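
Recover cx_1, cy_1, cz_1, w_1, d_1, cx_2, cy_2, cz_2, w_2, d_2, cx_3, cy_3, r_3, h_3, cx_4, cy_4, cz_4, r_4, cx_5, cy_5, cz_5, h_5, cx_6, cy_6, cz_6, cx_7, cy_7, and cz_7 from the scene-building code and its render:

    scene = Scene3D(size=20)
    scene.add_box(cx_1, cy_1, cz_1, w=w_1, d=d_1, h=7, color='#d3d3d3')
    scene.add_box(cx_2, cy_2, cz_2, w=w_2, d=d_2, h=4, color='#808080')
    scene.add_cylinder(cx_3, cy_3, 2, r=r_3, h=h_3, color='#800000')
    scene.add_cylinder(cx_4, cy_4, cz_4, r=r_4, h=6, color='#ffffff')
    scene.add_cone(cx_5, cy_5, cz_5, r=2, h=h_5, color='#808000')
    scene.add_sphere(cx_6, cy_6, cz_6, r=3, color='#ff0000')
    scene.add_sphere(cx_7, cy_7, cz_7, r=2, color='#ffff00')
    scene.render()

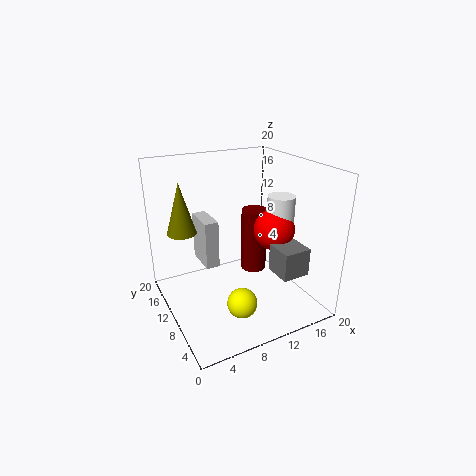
cx_1 = 6; cy_1 = 12; cz_1 = 5; w_1 = 2; d_1 = 5; cx_2 = 14; cy_2 = 4; cz_2 = 5; w_2 = 4; d_2 = 4; cx_3 = 15; cy_3 = 14; r_3 = 2; h_3 = 10; cx_4 = 17; cy_4 = 10; cz_4 = 9; r_4 = 2; cx_5 = 3; cy_5 = 13; cz_5 = 11; h_5 = 7; cx_6 = 16; cy_6 = 10; cz_6 = 10; cx_7 = 8; cy_7 = 5; cz_7 = 3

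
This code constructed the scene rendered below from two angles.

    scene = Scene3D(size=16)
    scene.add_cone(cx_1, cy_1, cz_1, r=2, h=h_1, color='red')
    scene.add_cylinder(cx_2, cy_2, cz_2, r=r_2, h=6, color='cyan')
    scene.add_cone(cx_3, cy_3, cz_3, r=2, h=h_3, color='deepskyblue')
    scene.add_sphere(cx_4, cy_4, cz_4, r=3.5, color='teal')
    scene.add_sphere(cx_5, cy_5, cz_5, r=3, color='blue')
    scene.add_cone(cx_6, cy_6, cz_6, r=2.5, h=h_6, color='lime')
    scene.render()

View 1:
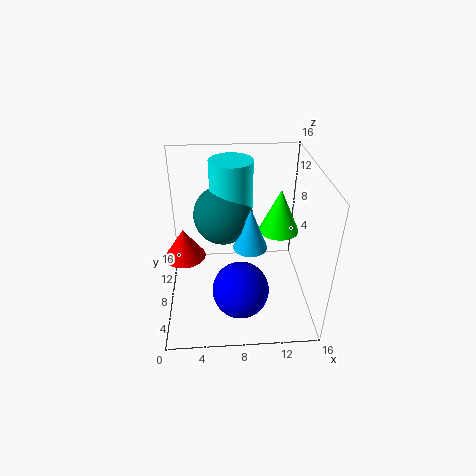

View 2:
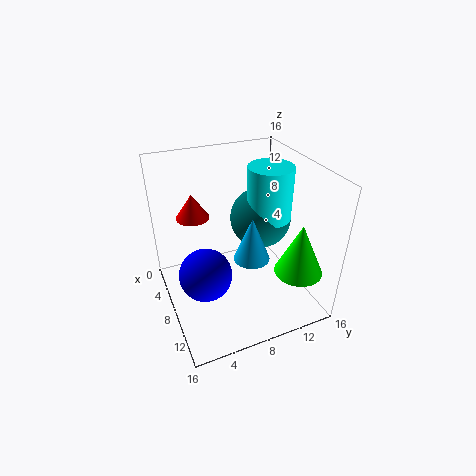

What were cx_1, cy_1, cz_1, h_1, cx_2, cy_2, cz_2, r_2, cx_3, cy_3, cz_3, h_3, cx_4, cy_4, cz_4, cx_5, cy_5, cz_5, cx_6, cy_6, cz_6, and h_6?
cx_1 = 2.5, cy_1 = 4.5, cz_1 = 8.5, h_1 = 3, cx_2 = 7.5, cy_2 = 12, cz_2 = 9.5, r_2 = 2.5, cx_3 = 9.5, cy_3 = 9, cz_3 = 6, h_3 = 5, cx_4 = 6.5, cy_4 = 11.5, cz_4 = 9, cx_5 = 8, cy_5 = 4, cz_5 = 4, cx_6 = 13.5, cy_6 = 12.5, cz_6 = 6, h_6 = 5.5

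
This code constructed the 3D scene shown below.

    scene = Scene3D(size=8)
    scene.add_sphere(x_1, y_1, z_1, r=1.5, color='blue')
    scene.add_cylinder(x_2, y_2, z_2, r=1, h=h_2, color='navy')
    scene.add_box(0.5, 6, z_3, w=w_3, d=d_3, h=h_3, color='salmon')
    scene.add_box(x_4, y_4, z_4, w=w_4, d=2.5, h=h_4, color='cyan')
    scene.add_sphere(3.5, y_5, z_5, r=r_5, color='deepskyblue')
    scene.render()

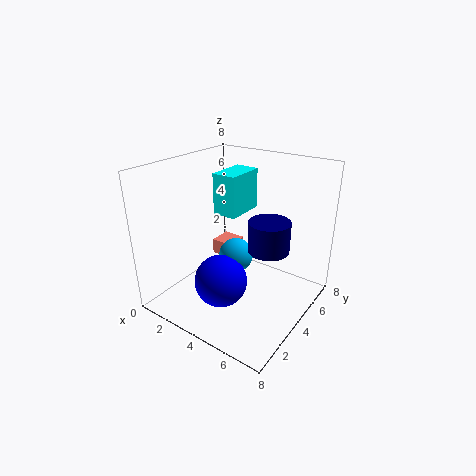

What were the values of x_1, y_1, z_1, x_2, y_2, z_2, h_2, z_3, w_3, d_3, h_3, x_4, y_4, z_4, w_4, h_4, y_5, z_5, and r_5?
x_1 = 3.5, y_1 = 3, z_1 = 1.5, x_2 = 6.5, y_2 = 3, z_2 = 4.5, h_2 = 1.5, z_3 = 1, w_3 = 1.5, d_3 = 1.5, h_3 = 1, x_4 = 1.5, y_4 = 5, z_4 = 4.5, w_4 = 1.5, h_4 = 2.5, y_5 = 4.5, z_5 = 2.5, r_5 = 1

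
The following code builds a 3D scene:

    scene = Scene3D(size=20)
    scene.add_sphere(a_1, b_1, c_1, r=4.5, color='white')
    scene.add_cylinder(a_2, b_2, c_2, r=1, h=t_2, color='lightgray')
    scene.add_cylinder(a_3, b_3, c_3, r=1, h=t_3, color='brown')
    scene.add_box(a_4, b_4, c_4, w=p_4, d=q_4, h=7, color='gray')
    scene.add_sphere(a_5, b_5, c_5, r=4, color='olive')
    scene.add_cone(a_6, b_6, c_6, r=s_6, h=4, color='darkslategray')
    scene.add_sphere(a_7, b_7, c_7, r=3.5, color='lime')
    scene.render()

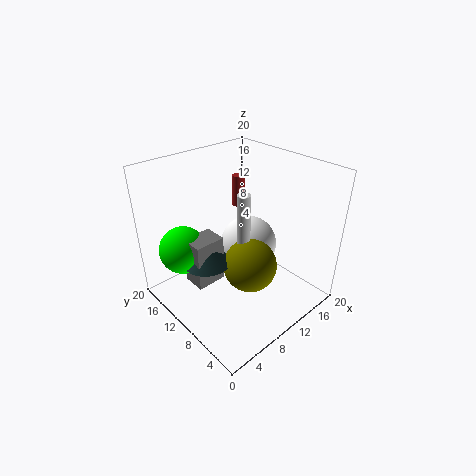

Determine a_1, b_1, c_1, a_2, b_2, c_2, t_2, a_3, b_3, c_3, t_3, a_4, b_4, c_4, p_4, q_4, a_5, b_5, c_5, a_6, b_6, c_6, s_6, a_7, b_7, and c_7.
a_1 = 15.5
b_1 = 13.5
c_1 = 5
a_2 = 12
b_2 = 11
c_2 = 6
t_2 = 9.5
a_3 = 16.5
b_3 = 17
c_3 = 10.5
t_3 = 5
a_4 = 4.5
b_4 = 12
c_4 = 2.5
p_4 = 4.5
q_4 = 3.5
a_5 = 12
b_5 = 9.5
c_5 = 4.5
a_6 = 7
b_6 = 13.5
c_6 = 5.5
s_6 = 3.5
a_7 = 5
b_7 = 16.5
c_7 = 7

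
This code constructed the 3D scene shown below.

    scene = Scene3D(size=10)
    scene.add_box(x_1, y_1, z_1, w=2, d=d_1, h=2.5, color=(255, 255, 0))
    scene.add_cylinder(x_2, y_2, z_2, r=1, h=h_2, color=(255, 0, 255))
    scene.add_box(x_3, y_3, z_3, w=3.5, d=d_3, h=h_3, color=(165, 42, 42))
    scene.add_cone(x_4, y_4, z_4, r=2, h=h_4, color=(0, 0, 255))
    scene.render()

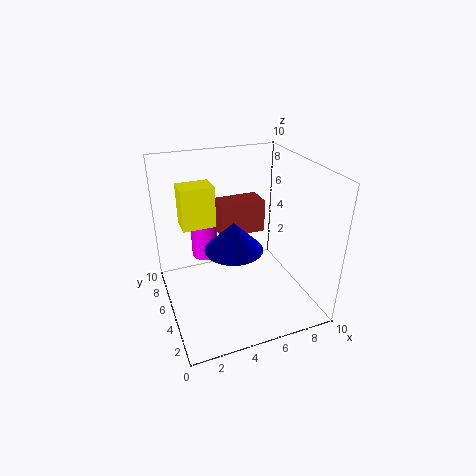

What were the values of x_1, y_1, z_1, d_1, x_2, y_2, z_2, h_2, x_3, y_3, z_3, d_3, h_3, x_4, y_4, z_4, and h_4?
x_1 = 1, y_1 = 3.5, z_1 = 7, d_1 = 1.5, x_2 = 3.5, y_2 = 8.5, z_2 = 2, h_2 = 3, x_3 = 4.5, y_3 = 7, z_3 = 4, d_3 = 2, h_3 = 2.5, x_4 = 4.5, y_4 = 4.5, z_4 = 4.5, h_4 = 2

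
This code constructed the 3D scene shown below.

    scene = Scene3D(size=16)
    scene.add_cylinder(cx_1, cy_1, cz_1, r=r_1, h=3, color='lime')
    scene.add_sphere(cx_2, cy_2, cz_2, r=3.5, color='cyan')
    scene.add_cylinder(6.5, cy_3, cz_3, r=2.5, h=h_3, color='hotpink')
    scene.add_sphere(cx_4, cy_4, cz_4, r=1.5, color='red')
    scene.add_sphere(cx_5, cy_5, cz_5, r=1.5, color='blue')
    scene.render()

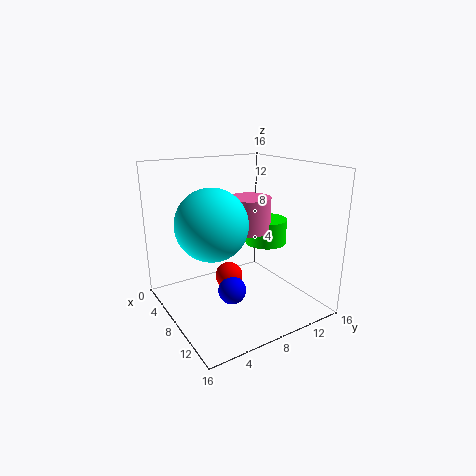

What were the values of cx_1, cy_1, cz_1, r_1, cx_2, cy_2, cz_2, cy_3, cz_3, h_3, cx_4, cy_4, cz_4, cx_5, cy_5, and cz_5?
cx_1 = 6.5
cy_1 = 13
cz_1 = 6
r_1 = 2.5
cx_2 = 10.5
cy_2 = 3.5
cz_2 = 11
cy_3 = 10.5
cz_3 = 8
h_3 = 4
cx_4 = 8.5
cy_4 = 6.5
cz_4 = 4
cx_5 = 10
cy_5 = 6
cz_5 = 3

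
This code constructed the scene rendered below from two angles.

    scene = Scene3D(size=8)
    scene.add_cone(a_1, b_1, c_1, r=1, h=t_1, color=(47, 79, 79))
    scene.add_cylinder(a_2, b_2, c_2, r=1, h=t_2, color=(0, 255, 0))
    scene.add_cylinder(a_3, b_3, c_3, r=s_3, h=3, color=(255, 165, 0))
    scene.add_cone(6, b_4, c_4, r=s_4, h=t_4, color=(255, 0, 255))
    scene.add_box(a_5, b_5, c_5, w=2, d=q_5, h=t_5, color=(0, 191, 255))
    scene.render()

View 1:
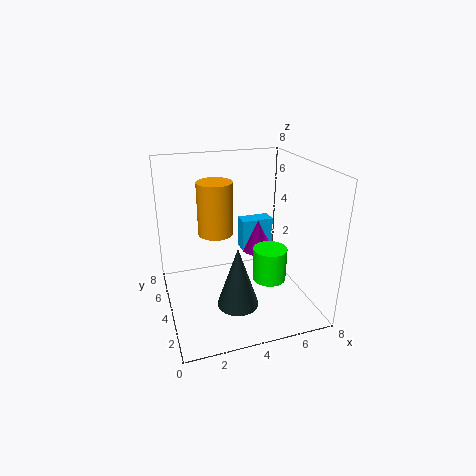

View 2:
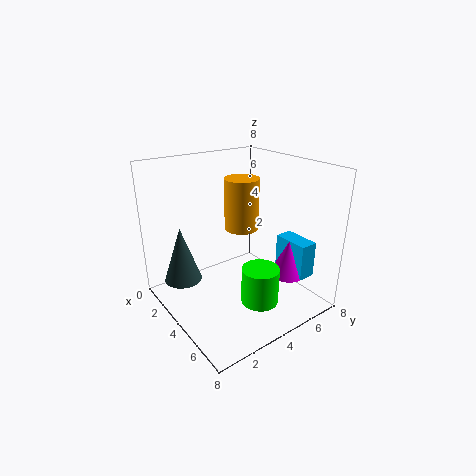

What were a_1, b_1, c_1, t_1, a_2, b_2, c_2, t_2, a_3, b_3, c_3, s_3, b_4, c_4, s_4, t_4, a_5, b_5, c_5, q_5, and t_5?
a_1 = 3, b_1 = 1, c_1 = 2, t_1 = 3, a_2 = 6, b_2 = 4, c_2 = 1, t_2 = 2, a_3 = 3, b_3 = 5, c_3 = 4, s_3 = 1, b_4 = 6, c_4 = 2, s_4 = 1, t_4 = 2, a_5 = 5, b_5 = 6, c_5 = 2, q_5 = 1, t_5 = 2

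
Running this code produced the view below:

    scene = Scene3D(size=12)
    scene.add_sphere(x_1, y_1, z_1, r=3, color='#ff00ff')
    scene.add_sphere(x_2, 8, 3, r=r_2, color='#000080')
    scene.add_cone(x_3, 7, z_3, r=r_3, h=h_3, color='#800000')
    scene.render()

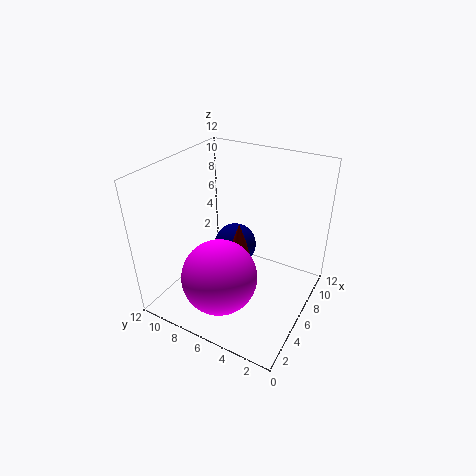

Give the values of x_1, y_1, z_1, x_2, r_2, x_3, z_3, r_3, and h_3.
x_1 = 3, y_1 = 6, z_1 = 4, x_2 = 9, r_2 = 2, x_3 = 8, z_3 = 3, r_3 = 1, h_3 = 3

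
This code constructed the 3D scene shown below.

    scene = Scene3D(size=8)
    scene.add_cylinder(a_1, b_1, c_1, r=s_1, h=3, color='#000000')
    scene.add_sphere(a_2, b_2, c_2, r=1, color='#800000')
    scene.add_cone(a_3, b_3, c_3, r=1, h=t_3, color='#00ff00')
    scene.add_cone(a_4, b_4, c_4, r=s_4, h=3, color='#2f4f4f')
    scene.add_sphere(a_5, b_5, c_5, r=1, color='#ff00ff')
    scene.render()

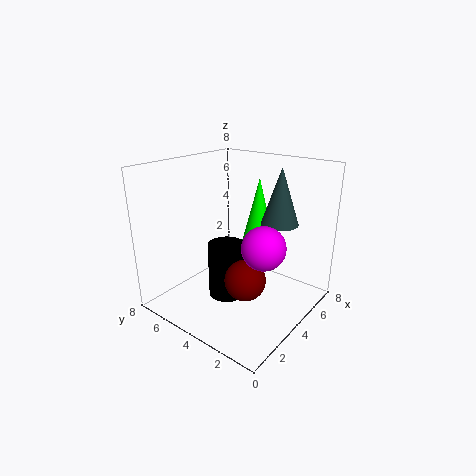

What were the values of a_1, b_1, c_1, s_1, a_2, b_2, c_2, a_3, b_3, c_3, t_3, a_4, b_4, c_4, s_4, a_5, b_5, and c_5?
a_1 = 3, b_1 = 4, c_1 = 1, s_1 = 1, a_2 = 2, b_2 = 2, c_2 = 3, a_3 = 6, b_3 = 4, c_3 = 3, t_3 = 4, a_4 = 5, b_4 = 2, c_4 = 5, s_4 = 1, a_5 = 2, b_5 = 1, c_5 = 5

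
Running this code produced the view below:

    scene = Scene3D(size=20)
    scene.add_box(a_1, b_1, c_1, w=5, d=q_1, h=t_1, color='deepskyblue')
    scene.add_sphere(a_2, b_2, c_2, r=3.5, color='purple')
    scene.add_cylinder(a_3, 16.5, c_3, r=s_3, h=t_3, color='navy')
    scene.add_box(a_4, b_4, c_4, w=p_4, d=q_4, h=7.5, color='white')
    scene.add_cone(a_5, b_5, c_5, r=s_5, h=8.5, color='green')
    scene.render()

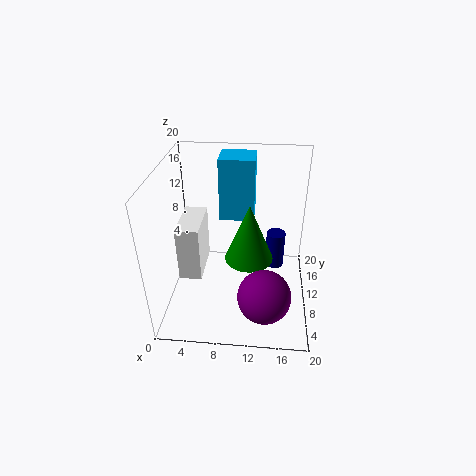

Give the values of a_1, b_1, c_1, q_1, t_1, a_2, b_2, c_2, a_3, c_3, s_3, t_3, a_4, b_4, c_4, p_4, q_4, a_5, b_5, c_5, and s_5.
a_1 = 7
b_1 = 13
c_1 = 11
q_1 = 4.5
t_1 = 9
a_2 = 14
b_2 = 4
c_2 = 5
a_3 = 15.5
c_3 = 1
s_3 = 1.5
t_3 = 6
a_4 = 2.5
b_4 = 5.5
c_4 = 6
p_4 = 3
q_4 = 6.5
a_5 = 11.5
b_5 = 11
c_5 = 6
s_5 = 3.5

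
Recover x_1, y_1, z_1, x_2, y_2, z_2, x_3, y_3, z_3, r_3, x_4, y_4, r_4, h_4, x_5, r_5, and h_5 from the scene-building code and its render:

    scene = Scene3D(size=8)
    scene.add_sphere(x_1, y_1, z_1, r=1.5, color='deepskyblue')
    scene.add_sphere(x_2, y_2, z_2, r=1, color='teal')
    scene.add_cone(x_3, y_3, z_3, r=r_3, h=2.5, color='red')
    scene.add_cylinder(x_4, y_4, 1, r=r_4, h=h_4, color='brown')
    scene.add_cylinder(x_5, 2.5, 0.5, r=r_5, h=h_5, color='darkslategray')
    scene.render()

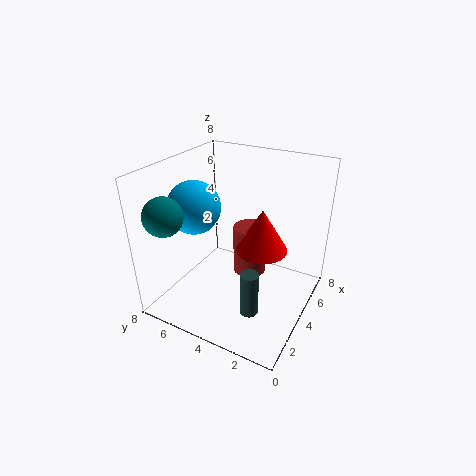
x_1 = 3.5
y_1 = 6.5
z_1 = 5.5
x_2 = 1
y_2 = 6.5
z_2 = 6
x_3 = 5
y_3 = 3
z_3 = 3
r_3 = 1.5
x_4 = 5.5
y_4 = 4
r_4 = 1
h_4 = 3
x_5 = 2.5
r_5 = 0.5
h_5 = 2.5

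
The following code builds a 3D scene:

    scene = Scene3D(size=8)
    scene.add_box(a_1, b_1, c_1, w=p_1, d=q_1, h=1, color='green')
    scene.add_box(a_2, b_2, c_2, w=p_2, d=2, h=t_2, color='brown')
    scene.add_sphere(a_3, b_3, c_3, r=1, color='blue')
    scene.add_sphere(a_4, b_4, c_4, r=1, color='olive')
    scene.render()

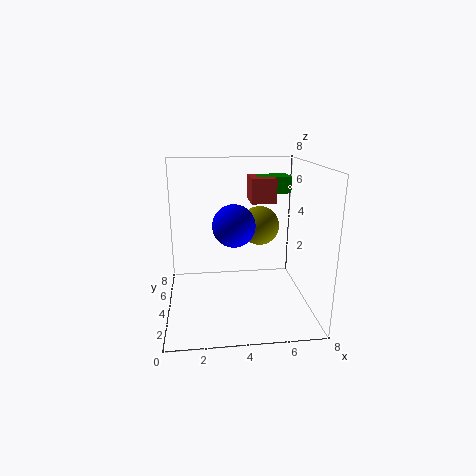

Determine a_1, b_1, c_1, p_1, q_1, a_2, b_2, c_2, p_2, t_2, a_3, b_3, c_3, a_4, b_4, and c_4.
a_1 = 5.5, b_1 = 6, c_1 = 6, p_1 = 2, q_1 = 1.5, a_2 = 5, b_2 = 5.5, c_2 = 5.5, p_2 = 1.5, t_2 = 1.5, a_3 = 3.5, b_3 = 1.5, c_3 = 5.5, a_4 = 5, b_4 = 3, c_4 = 5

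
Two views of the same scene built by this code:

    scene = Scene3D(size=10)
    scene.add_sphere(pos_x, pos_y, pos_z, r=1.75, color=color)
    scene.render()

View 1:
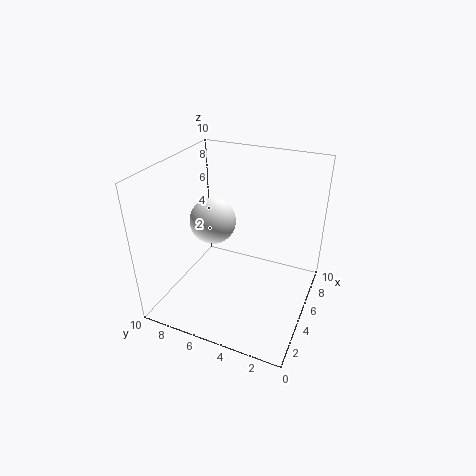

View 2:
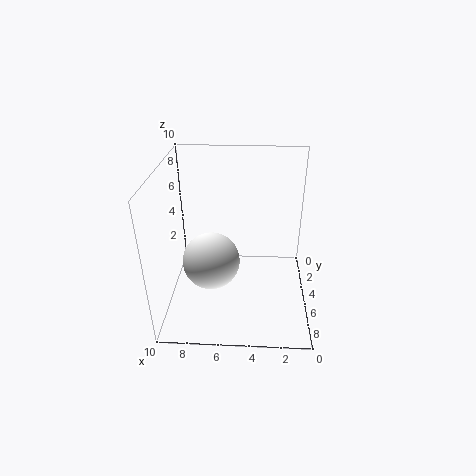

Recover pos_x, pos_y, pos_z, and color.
pos_x = 6.5, pos_y = 7.75, pos_z = 5, color = 'white'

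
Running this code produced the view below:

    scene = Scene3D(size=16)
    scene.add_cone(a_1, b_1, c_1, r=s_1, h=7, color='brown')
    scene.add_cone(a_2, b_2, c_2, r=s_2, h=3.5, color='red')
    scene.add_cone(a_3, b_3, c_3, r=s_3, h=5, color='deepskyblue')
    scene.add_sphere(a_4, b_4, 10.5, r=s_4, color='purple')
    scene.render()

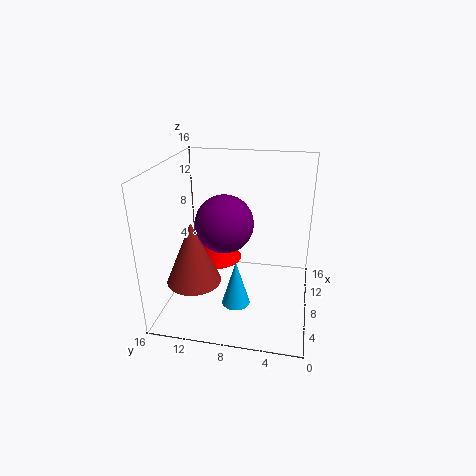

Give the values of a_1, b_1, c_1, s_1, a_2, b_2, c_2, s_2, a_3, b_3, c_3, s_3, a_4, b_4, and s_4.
a_1 = 5.5
b_1 = 12.5
c_1 = 3.5
s_1 = 3
a_2 = 9.5
b_2 = 11
c_2 = 4.5
s_2 = 3
a_3 = 4.5
b_3 = 7.5
c_3 = 2
s_3 = 1.5
a_4 = 6
b_4 = 9
s_4 = 3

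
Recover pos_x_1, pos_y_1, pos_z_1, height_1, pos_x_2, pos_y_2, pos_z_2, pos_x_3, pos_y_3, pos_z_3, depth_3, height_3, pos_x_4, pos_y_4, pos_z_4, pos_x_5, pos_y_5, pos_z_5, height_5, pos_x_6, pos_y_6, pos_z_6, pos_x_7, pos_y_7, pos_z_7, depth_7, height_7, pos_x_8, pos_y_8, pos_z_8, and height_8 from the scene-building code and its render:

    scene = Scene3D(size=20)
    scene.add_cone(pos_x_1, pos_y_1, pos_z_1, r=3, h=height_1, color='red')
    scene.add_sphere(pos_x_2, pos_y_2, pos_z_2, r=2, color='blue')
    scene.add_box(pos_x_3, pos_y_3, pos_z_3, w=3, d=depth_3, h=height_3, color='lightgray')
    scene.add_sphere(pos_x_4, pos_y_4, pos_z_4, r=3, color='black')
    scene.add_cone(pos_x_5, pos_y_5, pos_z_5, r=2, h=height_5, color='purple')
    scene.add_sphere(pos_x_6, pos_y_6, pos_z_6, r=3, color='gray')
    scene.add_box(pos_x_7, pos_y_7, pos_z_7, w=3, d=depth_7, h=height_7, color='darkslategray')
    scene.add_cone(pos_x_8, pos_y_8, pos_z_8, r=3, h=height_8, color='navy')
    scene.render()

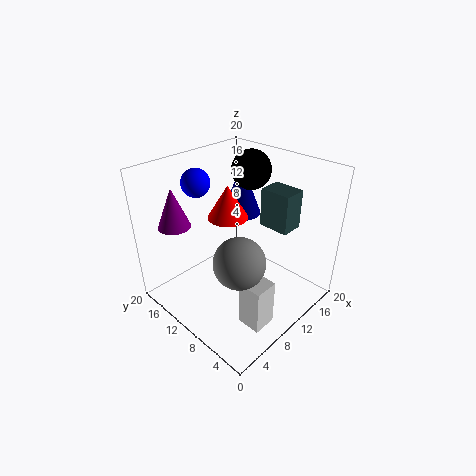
pos_x_1 = 12; pos_y_1 = 14; pos_z_1 = 11; height_1 = 5; pos_x_2 = 8; pos_y_2 = 16; pos_z_2 = 17; pos_x_3 = 4; pos_y_3 = 1; pos_z_3 = 3; depth_3 = 3; height_3 = 6; pos_x_4 = 17; pos_y_4 = 14; pos_z_4 = 17; pos_x_5 = 2; pos_y_5 = 13; pos_z_5 = 14; height_5 = 5; pos_x_6 = 4; pos_y_6 = 4; pos_z_6 = 12; pos_x_7 = 11; pos_y_7 = 3; pos_z_7 = 13; depth_7 = 4; height_7 = 5; pos_x_8 = 16; pos_y_8 = 15; pos_z_8 = 10; height_8 = 8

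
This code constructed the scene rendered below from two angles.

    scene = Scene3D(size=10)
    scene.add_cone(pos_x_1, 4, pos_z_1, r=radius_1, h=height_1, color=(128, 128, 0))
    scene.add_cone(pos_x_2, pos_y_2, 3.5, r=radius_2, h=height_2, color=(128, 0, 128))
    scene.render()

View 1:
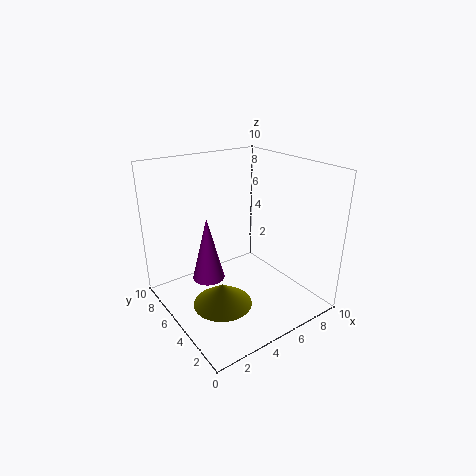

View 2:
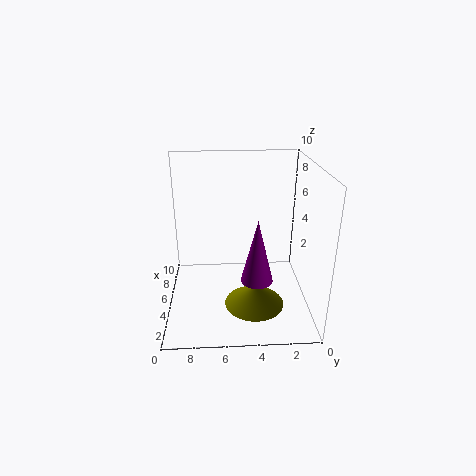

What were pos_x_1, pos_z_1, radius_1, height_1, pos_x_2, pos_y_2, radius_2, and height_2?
pos_x_1 = 3
pos_z_1 = 1
radius_1 = 2
height_1 = 1.5
pos_x_2 = 2
pos_y_2 = 4
radius_2 = 1
height_2 = 4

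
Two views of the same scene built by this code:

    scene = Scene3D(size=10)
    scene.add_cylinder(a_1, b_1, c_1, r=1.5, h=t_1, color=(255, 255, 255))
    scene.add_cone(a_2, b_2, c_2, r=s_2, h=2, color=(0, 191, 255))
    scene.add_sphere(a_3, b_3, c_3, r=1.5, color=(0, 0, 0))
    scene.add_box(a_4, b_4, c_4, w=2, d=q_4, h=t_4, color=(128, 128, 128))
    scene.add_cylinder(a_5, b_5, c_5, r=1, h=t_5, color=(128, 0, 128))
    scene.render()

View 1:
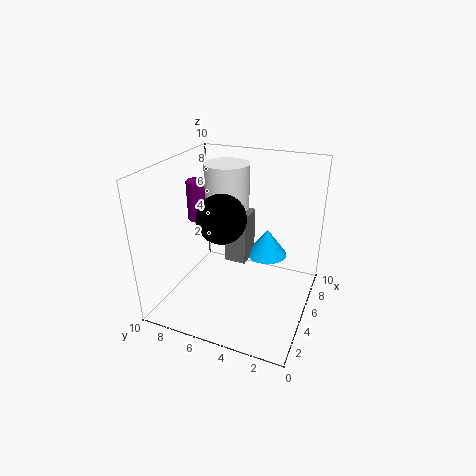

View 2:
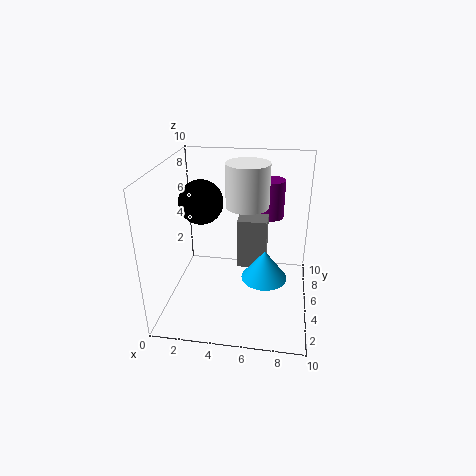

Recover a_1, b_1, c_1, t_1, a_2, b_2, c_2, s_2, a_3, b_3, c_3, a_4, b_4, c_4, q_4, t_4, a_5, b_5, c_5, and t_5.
a_1 = 5.5, b_1 = 6, c_1 = 7, t_1 = 3, a_2 = 7, b_2 = 3.5, c_2 = 3, s_2 = 1.5, a_3 = 2.5, b_3 = 5, c_3 = 7.5, a_4 = 5, b_4 = 4.5, c_4 = 3, q_4 = 1.5, t_4 = 3.5, a_5 = 7, b_5 = 9, c_5 = 5, t_5 = 3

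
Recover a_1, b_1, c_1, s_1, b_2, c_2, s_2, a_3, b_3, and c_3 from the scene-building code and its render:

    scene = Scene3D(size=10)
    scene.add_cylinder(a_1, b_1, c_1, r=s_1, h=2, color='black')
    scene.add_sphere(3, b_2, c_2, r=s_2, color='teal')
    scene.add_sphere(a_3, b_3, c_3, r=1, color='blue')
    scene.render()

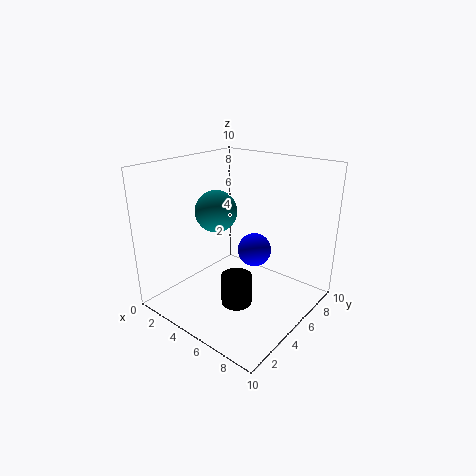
a_1 = 6.5; b_1 = 3; c_1 = 1.5; s_1 = 1; b_2 = 5; c_2 = 6.5; s_2 = 1.5; a_3 = 7.5; b_3 = 3.5; c_3 = 5.5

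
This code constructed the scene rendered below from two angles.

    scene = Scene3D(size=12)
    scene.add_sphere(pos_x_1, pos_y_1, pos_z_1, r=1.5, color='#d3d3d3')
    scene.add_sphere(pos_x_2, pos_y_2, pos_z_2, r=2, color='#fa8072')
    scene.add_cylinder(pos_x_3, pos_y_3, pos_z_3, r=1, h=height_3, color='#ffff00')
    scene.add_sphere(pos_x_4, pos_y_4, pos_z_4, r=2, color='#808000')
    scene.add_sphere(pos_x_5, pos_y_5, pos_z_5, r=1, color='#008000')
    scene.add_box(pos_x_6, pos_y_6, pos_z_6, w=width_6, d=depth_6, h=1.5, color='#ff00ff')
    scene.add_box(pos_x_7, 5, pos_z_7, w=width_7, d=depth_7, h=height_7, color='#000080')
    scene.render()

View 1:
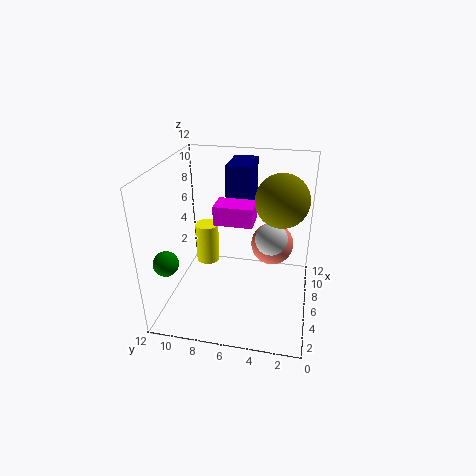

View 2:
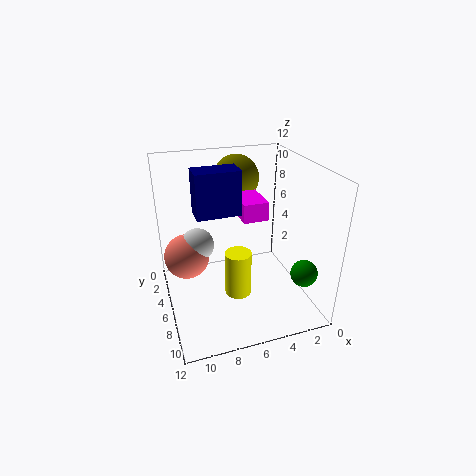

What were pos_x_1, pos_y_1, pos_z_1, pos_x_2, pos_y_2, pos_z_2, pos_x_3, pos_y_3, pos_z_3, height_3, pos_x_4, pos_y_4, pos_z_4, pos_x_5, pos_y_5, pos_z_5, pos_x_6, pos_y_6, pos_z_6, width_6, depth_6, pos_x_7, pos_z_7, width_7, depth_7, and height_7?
pos_x_1 = 9, pos_y_1 = 3.5, pos_z_1 = 4.5, pos_x_2 = 10, pos_y_2 = 3.5, pos_z_2 = 3.5, pos_x_3 = 7, pos_y_3 = 9, pos_z_3 = 3, height_3 = 3.5, pos_x_4 = 5, pos_y_4 = 2.5, pos_z_4 = 10, pos_x_5 = 2.5, pos_y_5 = 11, pos_z_5 = 5, pos_x_6 = 4, pos_y_6 = 4.5, pos_z_6 = 8, width_6 = 2, depth_6 = 3, pos_x_7 = 6, pos_z_7 = 8.5, width_7 = 3.5, depth_7 = 2, height_7 = 3.5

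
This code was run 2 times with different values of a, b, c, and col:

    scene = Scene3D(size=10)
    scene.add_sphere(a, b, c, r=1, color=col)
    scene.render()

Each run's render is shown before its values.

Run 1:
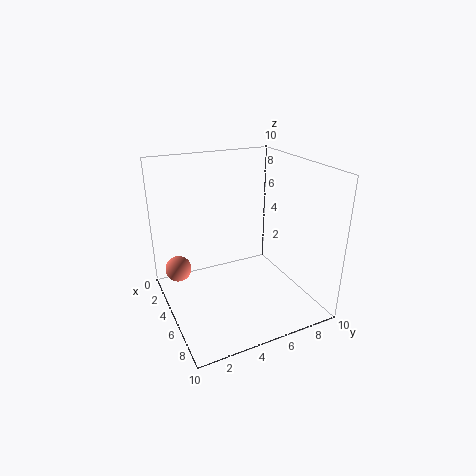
a = 1.5, b = 1.5, c = 1.5, col = 'salmon'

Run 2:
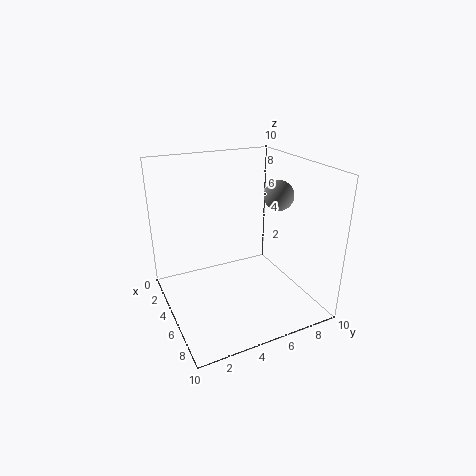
a = 6, b = 7.5, c = 8, col = 'gray'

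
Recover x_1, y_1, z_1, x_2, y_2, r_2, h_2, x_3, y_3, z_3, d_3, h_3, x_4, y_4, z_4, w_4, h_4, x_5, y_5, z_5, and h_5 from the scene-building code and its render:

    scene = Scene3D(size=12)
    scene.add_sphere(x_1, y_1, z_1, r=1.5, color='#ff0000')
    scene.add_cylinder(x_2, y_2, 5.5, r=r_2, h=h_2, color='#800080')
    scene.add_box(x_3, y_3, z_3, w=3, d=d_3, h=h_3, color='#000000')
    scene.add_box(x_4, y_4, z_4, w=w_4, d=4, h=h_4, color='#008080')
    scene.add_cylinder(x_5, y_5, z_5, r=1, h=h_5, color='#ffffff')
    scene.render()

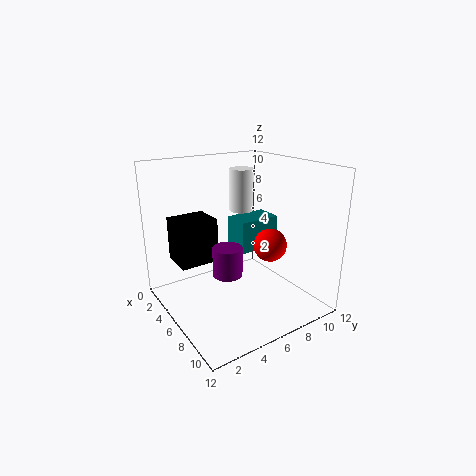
x_1 = 6, y_1 = 9.5, z_1 = 4.5, x_2 = 10, y_2 = 2.5, r_2 = 1, h_2 = 2, x_3 = 0.5, y_3 = 2, z_3 = 3, d_3 = 3.5, h_3 = 4, x_4 = 2, y_4 = 7.5, z_4 = 3.5, w_4 = 2.5, h_4 = 3, x_5 = 5, y_5 = 7, z_5 = 8, h_5 = 3.5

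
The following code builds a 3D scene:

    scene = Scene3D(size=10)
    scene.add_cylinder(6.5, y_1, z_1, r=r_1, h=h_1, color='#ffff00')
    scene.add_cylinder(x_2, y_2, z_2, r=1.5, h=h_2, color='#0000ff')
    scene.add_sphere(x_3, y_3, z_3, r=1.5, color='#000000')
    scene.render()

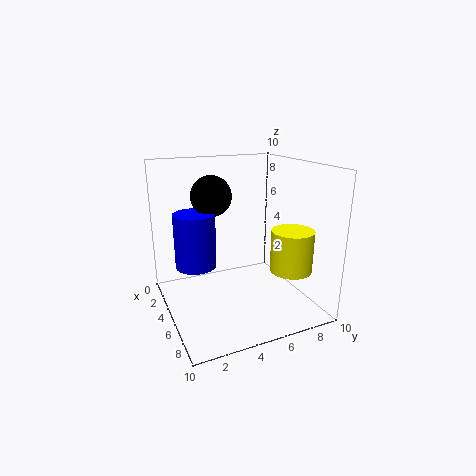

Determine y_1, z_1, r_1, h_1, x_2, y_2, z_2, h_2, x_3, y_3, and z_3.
y_1 = 8.5
z_1 = 2.5
r_1 = 1.5
h_1 = 3
x_2 = 3
y_2 = 2.5
z_2 = 2.5
h_2 = 4
x_3 = 2.5
y_3 = 4
z_3 = 7.5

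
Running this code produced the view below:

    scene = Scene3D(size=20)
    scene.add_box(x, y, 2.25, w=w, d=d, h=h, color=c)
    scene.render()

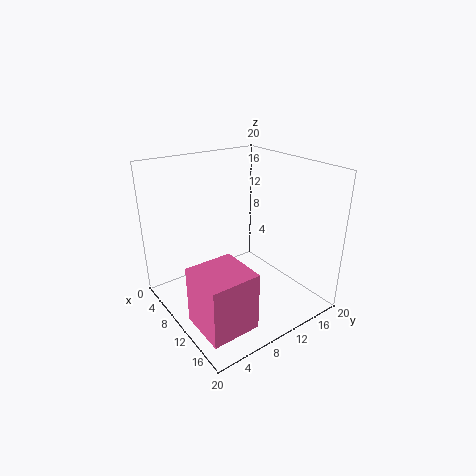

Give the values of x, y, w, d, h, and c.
x = 12.5
y = 0.5
w = 6.25
d = 6.25
h = 7.5
c = 'hotpink'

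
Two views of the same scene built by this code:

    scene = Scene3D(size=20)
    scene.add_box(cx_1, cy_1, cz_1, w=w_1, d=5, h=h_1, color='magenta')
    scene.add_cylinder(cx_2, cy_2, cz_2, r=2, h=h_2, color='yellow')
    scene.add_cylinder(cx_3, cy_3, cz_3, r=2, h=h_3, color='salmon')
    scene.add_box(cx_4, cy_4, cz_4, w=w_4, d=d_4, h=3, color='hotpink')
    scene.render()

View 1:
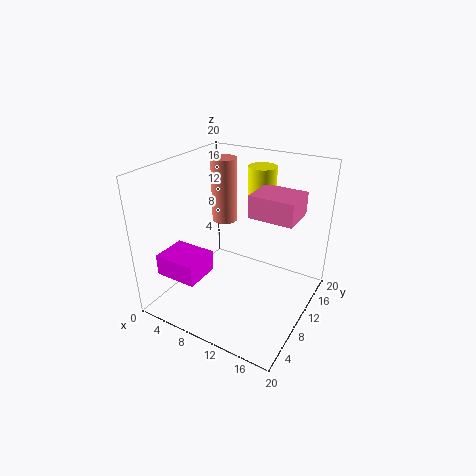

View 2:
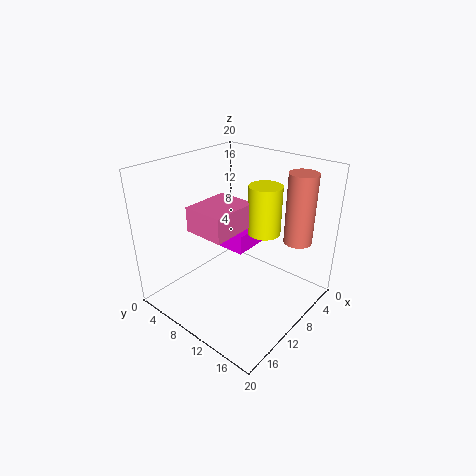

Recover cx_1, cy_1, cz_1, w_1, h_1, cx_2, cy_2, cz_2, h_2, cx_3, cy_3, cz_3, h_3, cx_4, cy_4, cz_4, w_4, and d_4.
cx_1 = 1; cy_1 = 3; cz_1 = 5; w_1 = 6; h_1 = 3; cx_2 = 11; cy_2 = 15; cz_2 = 13; h_2 = 6; cx_3 = 4; cy_3 = 16; cz_3 = 9; h_3 = 10; cx_4 = 12; cy_4 = 9; cz_4 = 14; w_4 = 6; d_4 = 5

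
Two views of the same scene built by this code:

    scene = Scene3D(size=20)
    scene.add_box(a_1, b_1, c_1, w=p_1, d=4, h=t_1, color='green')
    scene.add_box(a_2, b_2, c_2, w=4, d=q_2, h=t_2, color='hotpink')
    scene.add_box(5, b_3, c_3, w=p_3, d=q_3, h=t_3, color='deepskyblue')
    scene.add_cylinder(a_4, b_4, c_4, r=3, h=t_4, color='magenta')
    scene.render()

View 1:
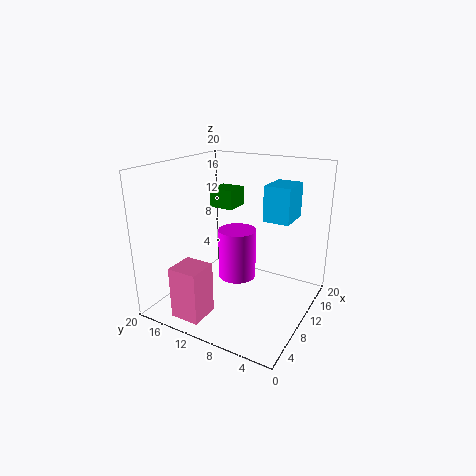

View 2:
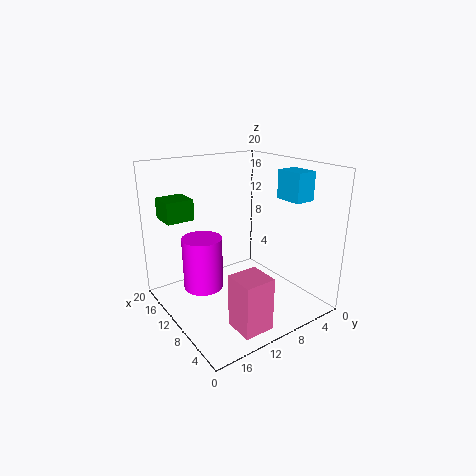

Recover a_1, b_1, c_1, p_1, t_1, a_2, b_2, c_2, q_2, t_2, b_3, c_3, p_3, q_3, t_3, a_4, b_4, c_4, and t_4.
a_1 = 15; b_1 = 14; c_1 = 12; p_1 = 4; t_1 = 3; a_2 = 1; b_2 = 11; c_2 = 1; q_2 = 4; t_2 = 7; b_3 = 1; c_3 = 15; p_3 = 4; q_3 = 3; t_3 = 4; a_4 = 15; b_4 = 13; c_4 = 1; t_4 = 8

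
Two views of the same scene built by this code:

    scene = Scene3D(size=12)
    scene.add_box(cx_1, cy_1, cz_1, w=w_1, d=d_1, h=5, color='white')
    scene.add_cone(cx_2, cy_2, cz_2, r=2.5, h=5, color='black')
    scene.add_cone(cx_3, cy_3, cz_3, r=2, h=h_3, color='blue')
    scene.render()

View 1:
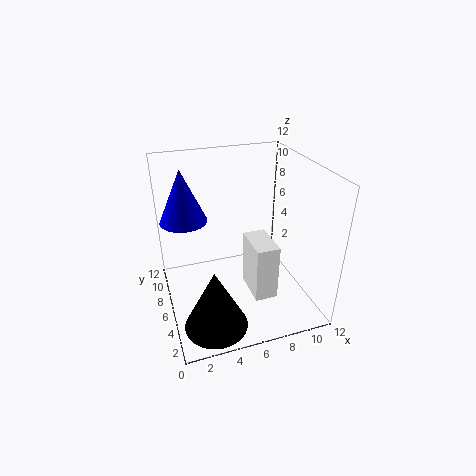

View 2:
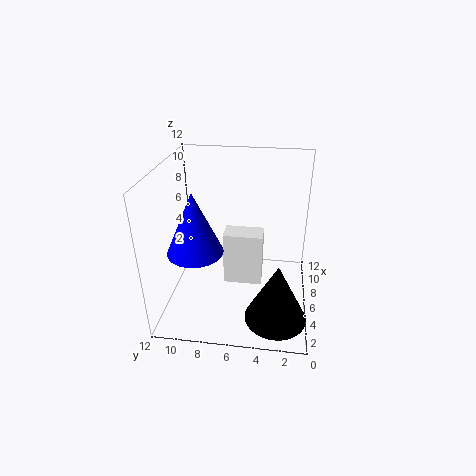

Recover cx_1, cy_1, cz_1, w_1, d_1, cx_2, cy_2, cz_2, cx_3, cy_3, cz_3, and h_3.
cx_1 = 7; cy_1 = 4; cz_1 = 0.5; w_1 = 2; d_1 = 3.5; cx_2 = 3; cy_2 = 2.5; cz_2 = 0.5; cx_3 = 2; cy_3 = 8.5; cz_3 = 7; h_3 = 4.5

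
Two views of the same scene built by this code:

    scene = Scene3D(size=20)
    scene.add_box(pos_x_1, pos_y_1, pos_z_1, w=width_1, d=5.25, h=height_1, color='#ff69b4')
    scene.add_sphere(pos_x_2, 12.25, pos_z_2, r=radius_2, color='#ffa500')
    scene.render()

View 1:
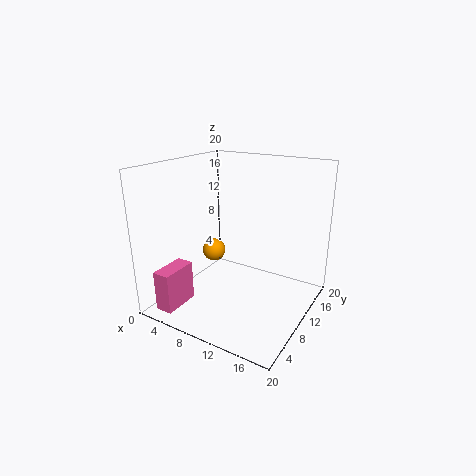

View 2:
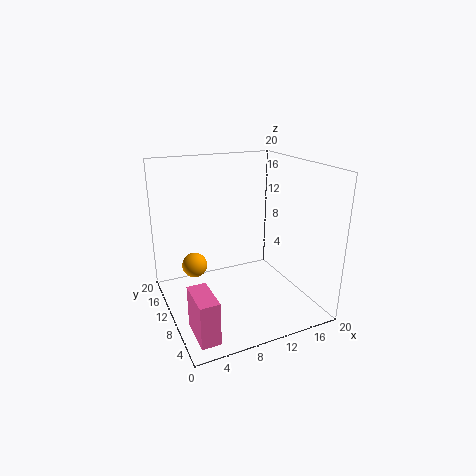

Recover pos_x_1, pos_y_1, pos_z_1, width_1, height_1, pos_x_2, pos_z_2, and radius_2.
pos_x_1 = 1.5, pos_y_1 = 1.75, pos_z_1 = 0.25, width_1 = 2.5, height_1 = 5.75, pos_x_2 = 4.25, pos_z_2 = 6, radius_2 = 1.75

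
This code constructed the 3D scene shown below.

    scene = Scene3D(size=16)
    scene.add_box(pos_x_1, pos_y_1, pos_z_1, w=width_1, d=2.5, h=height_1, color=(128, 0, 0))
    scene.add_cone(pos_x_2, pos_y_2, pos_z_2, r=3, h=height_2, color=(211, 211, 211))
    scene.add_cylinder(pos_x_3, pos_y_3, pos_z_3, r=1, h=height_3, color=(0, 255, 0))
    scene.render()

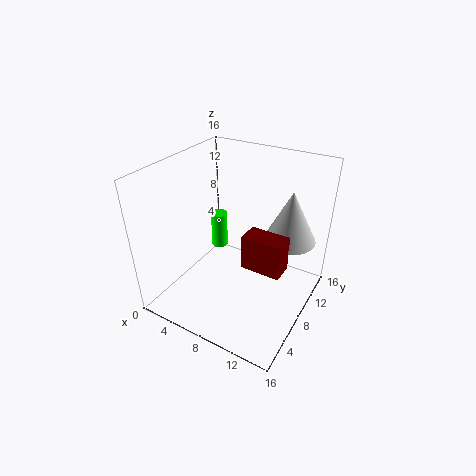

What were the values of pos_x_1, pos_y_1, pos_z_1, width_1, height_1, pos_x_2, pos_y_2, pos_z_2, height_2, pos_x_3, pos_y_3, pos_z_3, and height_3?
pos_x_1 = 9, pos_y_1 = 7, pos_z_1 = 5, width_1 = 4.5, height_1 = 4, pos_x_2 = 12.5, pos_y_2 = 12, pos_z_2 = 7, height_2 = 6, pos_x_3 = 3.5, pos_y_3 = 11, pos_z_3 = 4, height_3 = 4.5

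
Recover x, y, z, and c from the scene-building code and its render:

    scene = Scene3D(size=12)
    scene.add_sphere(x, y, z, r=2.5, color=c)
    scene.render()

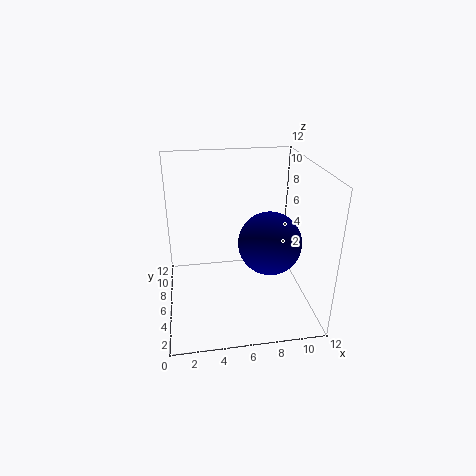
x = 8.25, y = 4.25, z = 6.25, c = 'navy'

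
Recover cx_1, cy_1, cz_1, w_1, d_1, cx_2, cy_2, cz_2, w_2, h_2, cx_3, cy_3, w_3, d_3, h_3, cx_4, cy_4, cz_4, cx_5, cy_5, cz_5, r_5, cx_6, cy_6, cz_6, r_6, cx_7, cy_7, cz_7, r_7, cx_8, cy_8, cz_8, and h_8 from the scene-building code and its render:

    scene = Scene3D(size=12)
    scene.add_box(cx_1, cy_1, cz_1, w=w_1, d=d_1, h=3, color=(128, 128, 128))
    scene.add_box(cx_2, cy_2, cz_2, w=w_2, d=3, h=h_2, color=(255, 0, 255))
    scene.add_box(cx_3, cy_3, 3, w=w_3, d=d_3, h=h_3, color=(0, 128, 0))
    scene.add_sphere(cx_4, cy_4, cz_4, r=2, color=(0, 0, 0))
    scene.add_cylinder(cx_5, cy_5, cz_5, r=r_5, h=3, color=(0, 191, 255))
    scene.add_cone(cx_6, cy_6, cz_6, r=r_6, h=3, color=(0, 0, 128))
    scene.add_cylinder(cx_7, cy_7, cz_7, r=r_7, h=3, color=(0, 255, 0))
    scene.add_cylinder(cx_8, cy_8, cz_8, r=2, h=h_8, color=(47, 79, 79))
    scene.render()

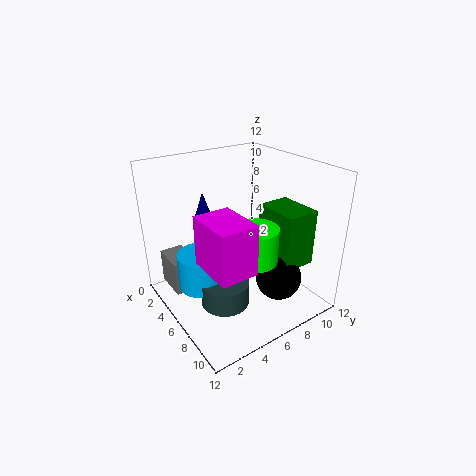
cx_1 = 1; cy_1 = 1; cz_1 = 1; w_1 = 3; d_1 = 2; cx_2 = 6; cy_2 = 2; cz_2 = 5; w_2 = 4; h_2 = 4; cx_3 = 5; cy_3 = 9; w_3 = 4; d_3 = 3; h_3 = 5; cx_4 = 8; cy_4 = 9; cz_4 = 2; cx_5 = 5; cy_5 = 3; cz_5 = 2; r_5 = 2; cx_6 = 2; cy_6 = 5; cz_6 = 6; r_6 = 1; cx_7 = 7; cy_7 = 7; cz_7 = 4; r_7 = 2; cx_8 = 7; cy_8 = 4; cz_8 = 1; h_8 = 2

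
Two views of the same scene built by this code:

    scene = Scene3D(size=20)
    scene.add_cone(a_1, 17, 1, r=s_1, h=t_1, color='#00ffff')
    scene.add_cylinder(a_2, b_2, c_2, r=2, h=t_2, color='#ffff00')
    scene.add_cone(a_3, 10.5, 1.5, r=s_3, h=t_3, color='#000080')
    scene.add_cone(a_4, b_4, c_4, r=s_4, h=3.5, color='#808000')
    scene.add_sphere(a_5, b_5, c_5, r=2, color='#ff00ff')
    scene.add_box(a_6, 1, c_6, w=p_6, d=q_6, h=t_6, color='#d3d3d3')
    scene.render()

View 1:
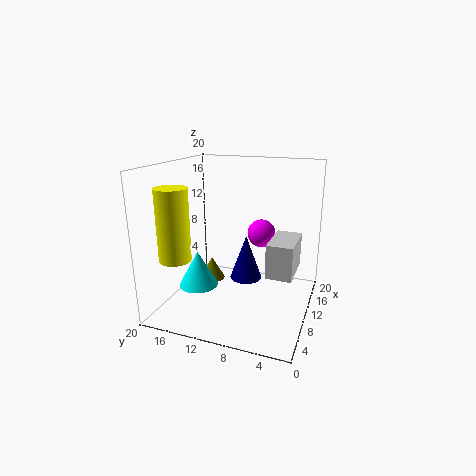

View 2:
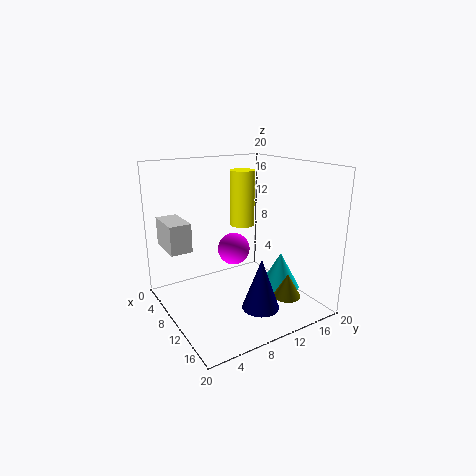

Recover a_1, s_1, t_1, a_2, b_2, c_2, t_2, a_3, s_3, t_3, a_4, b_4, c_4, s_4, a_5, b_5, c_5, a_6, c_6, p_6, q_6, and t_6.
a_1 = 11
s_1 = 3
t_1 = 5.5
a_2 = 2.5
b_2 = 15.5
c_2 = 9
t_2 = 9
a_3 = 15
s_3 = 2.5
t_3 = 7
a_4 = 14
b_4 = 16
c_4 = 1
s_4 = 2
a_5 = 13
b_5 = 7.5
c_5 = 10
a_6 = 2.5
c_6 = 8.5
p_6 = 5.5
q_6 = 3
t_6 = 4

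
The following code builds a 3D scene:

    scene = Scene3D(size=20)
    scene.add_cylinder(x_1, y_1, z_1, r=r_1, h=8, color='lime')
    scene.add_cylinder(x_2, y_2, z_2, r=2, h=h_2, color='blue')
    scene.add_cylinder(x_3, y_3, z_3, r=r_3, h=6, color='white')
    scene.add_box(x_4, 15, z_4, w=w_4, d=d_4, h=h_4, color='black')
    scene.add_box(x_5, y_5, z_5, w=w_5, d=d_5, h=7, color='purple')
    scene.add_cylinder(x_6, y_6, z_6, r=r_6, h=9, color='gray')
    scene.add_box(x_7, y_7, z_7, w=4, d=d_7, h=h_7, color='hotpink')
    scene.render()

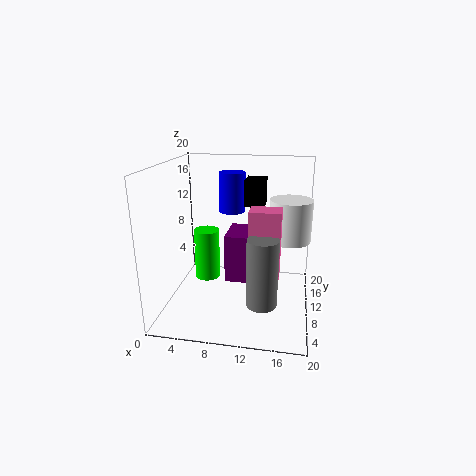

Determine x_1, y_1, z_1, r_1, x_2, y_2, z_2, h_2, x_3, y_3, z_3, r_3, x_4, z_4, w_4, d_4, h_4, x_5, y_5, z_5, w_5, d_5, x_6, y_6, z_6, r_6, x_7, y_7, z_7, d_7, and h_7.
x_1 = 4; y_1 = 15; z_1 = 1; r_1 = 2; x_2 = 8; y_2 = 16; z_2 = 12; h_2 = 6; x_3 = 17; y_3 = 13; z_3 = 9; r_3 = 3; x_4 = 10; z_4 = 13; w_4 = 3; d_4 = 4; h_4 = 4; x_5 = 8; y_5 = 10; z_5 = 3; w_5 = 5; d_5 = 6; x_6 = 14; y_6 = 5; z_6 = 3; r_6 = 2; x_7 = 12; y_7 = 6; z_7 = 6; d_7 = 3; h_7 = 9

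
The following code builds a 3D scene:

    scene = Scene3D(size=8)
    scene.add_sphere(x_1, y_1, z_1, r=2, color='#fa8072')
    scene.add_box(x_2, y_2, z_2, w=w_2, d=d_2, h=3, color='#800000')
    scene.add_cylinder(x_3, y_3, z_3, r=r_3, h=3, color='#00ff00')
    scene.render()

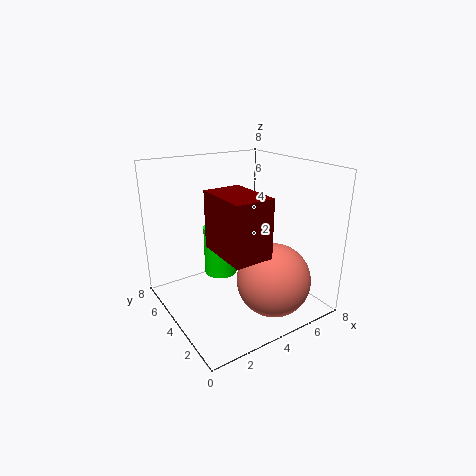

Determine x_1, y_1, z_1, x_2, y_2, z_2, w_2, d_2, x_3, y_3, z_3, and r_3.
x_1 = 5, y_1 = 2, z_1 = 2, x_2 = 2, y_2 = 1, z_2 = 4, w_2 = 2, d_2 = 3, x_3 = 4, y_3 = 6, z_3 = 1, r_3 = 1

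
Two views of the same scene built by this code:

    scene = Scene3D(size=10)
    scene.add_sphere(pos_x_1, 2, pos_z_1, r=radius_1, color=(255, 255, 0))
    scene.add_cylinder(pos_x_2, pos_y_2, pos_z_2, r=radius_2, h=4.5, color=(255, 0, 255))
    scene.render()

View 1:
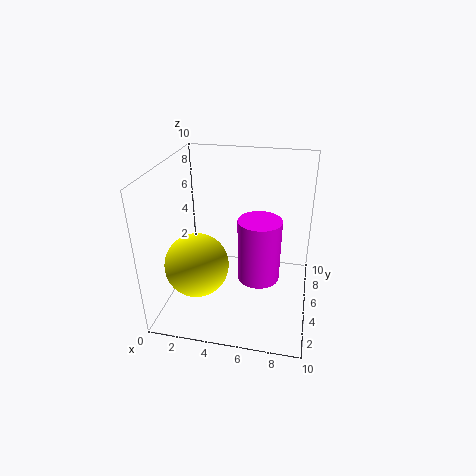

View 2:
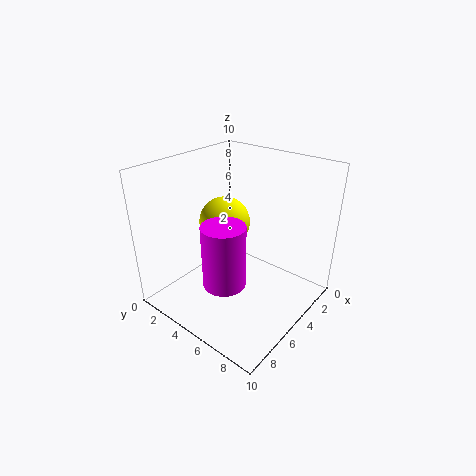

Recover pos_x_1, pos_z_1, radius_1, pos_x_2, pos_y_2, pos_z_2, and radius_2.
pos_x_1 = 3; pos_z_1 = 4.5; radius_1 = 2; pos_x_2 = 6.5; pos_y_2 = 5; pos_z_2 = 2; radius_2 = 1.5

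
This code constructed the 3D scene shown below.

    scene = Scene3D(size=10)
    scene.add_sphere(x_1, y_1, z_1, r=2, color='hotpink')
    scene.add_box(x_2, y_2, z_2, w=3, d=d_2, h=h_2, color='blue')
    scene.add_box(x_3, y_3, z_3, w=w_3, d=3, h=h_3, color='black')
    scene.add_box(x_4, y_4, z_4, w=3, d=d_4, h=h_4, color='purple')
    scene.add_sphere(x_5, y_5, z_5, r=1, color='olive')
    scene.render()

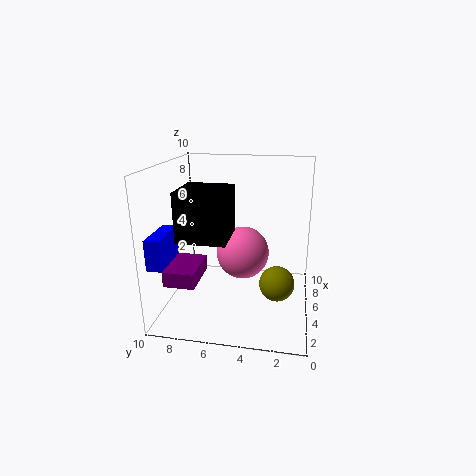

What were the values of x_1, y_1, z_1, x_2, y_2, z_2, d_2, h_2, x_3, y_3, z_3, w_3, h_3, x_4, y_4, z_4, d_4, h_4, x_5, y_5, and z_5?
x_1 = 7, y_1 = 5, z_1 = 3, x_2 = 1, y_2 = 9, z_2 = 4, d_2 = 1, h_2 = 2, x_3 = 1, y_3 = 5, z_3 = 6, w_3 = 3, h_3 = 3, x_4 = 1, y_4 = 7, z_4 = 3, d_4 = 2, h_4 = 1, x_5 = 1, y_5 = 2, z_5 = 4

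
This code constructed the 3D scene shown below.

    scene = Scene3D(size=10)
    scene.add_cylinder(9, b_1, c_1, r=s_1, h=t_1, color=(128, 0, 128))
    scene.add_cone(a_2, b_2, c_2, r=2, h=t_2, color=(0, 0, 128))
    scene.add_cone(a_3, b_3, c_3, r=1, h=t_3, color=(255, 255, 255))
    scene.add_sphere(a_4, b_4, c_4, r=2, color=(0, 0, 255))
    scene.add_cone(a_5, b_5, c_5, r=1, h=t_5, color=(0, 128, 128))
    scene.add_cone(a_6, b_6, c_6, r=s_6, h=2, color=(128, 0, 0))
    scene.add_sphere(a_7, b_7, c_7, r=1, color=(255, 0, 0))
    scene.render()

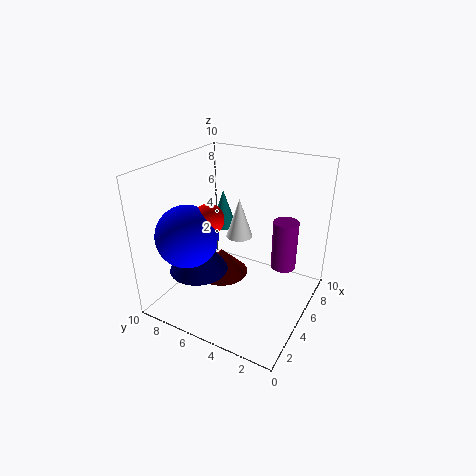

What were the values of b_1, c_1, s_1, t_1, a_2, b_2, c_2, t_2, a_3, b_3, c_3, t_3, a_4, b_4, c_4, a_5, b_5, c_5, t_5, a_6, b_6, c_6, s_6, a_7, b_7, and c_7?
b_1 = 3; c_1 = 1; s_1 = 1; t_1 = 4; a_2 = 3; b_2 = 7; c_2 = 3; t_2 = 3; a_3 = 7; b_3 = 6; c_3 = 4; t_3 = 3; a_4 = 2; b_4 = 7; c_4 = 6; a_5 = 8; b_5 = 8; c_5 = 4; t_5 = 3; a_6 = 6; b_6 = 7; c_6 = 1; s_6 = 2; a_7 = 3; b_7 = 6; c_7 = 7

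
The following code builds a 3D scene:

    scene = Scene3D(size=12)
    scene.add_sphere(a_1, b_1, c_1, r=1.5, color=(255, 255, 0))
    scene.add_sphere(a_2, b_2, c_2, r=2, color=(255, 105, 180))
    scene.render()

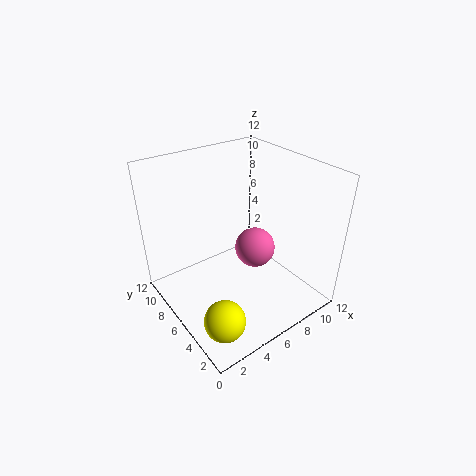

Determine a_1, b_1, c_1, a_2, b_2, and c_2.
a_1 = 1.5
b_1 = 1.5
c_1 = 3
a_2 = 10
b_2 = 8.5
c_2 = 2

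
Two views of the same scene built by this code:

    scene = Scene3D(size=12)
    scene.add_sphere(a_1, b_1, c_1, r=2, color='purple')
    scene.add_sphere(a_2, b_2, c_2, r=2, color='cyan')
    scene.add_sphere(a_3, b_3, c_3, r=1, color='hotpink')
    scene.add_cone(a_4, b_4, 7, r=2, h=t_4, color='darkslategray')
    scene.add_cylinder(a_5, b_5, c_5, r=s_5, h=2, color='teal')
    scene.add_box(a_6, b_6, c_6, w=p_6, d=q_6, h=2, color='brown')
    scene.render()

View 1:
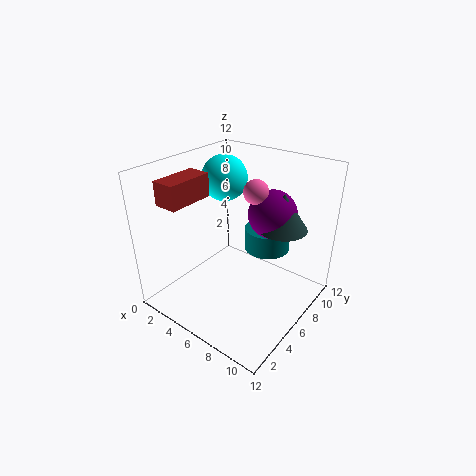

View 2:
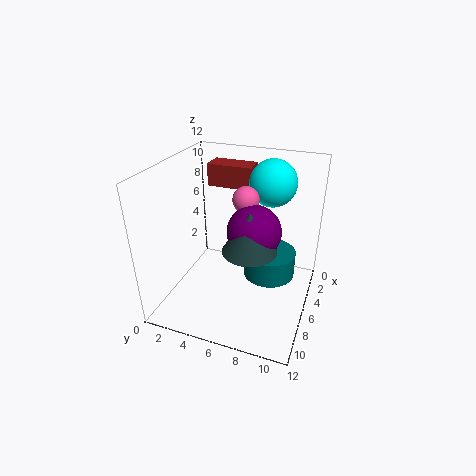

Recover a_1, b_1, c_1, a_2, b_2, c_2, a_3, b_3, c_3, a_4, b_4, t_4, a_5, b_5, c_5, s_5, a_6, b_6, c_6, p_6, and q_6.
a_1 = 8, b_1 = 8, c_1 = 8, a_2 = 3, b_2 = 8, c_2 = 10, a_3 = 7, b_3 = 7, c_3 = 10, a_4 = 9, b_4 = 8, t_4 = 3, a_5 = 7, b_5 = 9, c_5 = 4, s_5 = 2, a_6 = 1, b_6 = 2, c_6 = 9, p_6 = 2, q_6 = 4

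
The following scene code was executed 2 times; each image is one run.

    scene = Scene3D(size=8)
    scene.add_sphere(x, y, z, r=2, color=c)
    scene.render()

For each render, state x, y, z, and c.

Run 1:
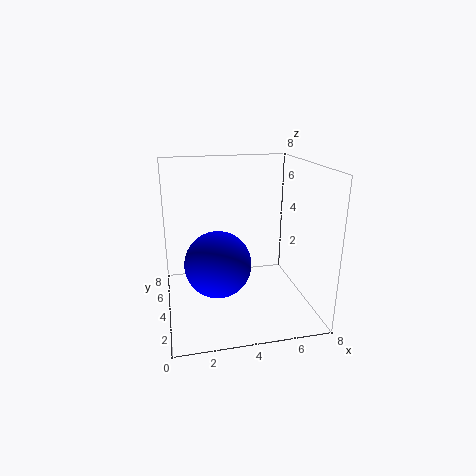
x = 3; y = 5; z = 2; c = 'blue'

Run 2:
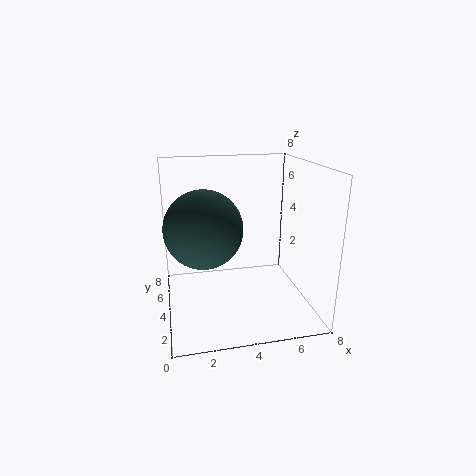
x = 2; y = 3; z = 5; c = 'darkslategray'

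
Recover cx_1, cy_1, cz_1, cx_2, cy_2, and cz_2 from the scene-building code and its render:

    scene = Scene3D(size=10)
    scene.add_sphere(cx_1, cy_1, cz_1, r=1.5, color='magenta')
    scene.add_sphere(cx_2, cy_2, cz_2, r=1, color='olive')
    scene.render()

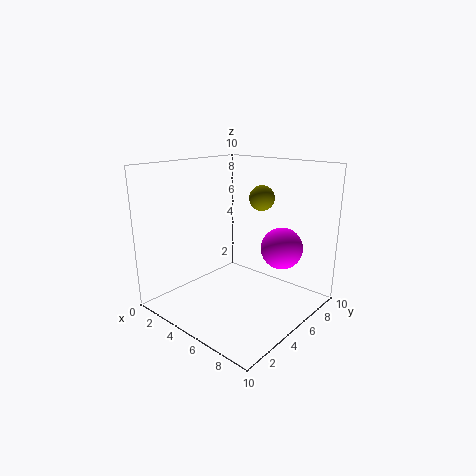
cx_1 = 7
cy_1 = 7.5
cz_1 = 4
cx_2 = 4
cy_2 = 9
cz_2 = 7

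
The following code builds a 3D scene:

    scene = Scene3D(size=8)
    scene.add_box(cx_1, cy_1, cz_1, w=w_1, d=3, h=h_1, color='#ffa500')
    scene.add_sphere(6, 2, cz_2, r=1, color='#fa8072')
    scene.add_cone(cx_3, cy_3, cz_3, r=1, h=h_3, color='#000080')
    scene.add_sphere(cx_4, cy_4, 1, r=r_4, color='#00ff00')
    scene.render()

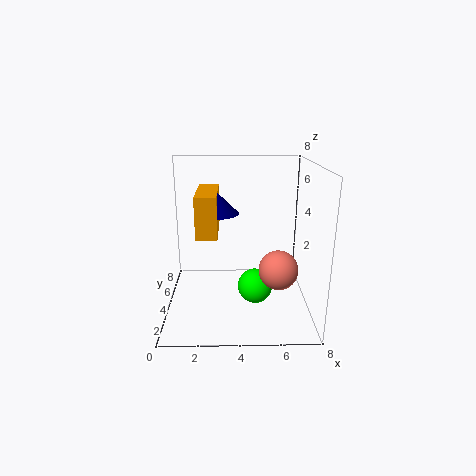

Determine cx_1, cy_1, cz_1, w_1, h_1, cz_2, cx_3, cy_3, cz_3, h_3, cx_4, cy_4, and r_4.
cx_1 = 2; cy_1 = 1; cz_1 = 5; w_1 = 1; h_1 = 2; cz_2 = 3; cx_3 = 3; cy_3 = 2; cz_3 = 6; h_3 = 1; cx_4 = 5; cy_4 = 4; r_4 = 1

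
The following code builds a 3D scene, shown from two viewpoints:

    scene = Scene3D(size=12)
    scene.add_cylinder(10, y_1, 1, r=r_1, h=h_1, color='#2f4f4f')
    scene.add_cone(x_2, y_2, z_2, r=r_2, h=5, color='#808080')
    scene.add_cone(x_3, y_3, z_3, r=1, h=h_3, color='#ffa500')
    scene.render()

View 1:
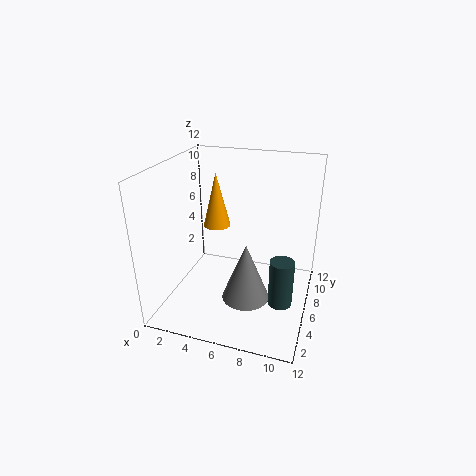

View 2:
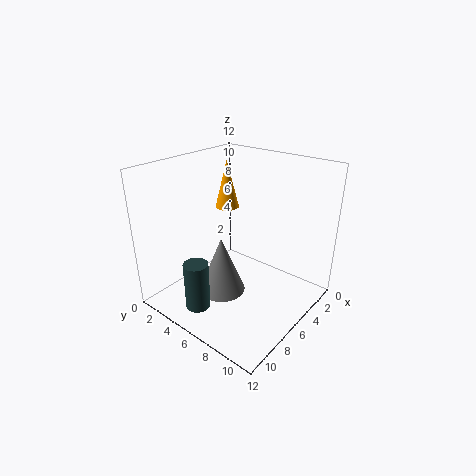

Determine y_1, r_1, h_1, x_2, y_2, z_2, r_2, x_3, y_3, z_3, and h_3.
y_1 = 5, r_1 = 1, h_1 = 4, x_2 = 7, y_2 = 5, z_2 = 1, r_2 = 2, x_3 = 5, y_3 = 4, z_3 = 8, h_3 = 4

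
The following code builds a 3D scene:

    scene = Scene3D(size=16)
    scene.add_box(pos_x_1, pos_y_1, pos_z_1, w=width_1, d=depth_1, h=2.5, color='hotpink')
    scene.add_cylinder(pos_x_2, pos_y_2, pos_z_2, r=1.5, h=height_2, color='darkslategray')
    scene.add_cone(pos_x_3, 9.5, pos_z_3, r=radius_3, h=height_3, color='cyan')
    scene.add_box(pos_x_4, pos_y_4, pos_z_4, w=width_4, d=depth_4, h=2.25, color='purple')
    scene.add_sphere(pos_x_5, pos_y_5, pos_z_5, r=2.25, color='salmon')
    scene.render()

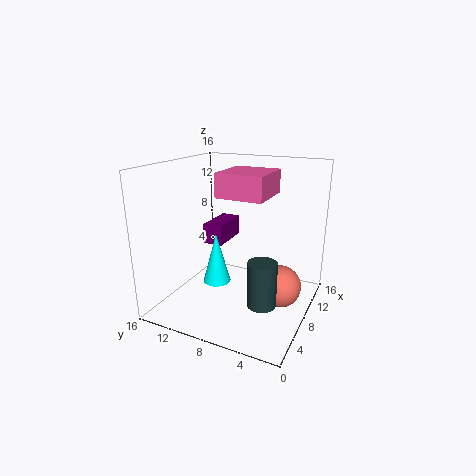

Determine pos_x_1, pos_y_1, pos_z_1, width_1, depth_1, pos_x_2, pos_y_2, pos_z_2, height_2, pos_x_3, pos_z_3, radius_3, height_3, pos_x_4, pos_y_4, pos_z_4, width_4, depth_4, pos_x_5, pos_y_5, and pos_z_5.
pos_x_1 = 5.25
pos_y_1 = 4.25
pos_z_1 = 13
width_1 = 5.25
depth_1 = 5
pos_x_2 = 4.75
pos_y_2 = 3.75
pos_z_2 = 2.5
height_2 = 4.75
pos_x_3 = 5.75
pos_z_3 = 3.5
radius_3 = 1.5
height_3 = 5.5
pos_x_4 = 7.25
pos_y_4 = 9.75
pos_z_4 = 7
width_4 = 4.75
depth_4 = 2.25
pos_x_5 = 7.5
pos_y_5 = 2.75
pos_z_5 = 3.5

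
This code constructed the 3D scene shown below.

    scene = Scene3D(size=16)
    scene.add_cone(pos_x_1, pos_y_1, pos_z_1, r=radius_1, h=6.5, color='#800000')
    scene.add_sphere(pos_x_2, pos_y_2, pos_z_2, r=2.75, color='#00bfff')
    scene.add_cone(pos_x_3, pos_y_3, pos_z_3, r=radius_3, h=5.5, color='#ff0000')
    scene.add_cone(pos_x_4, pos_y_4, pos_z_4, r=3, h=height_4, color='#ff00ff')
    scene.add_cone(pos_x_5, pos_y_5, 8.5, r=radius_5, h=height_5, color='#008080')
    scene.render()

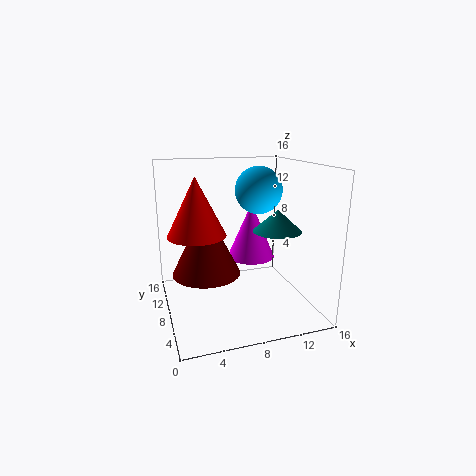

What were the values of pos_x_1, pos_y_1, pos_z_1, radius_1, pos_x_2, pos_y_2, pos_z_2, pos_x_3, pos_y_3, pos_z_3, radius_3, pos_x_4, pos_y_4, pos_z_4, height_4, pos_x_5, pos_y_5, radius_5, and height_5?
pos_x_1 = 3.5, pos_y_1 = 4, pos_z_1 = 6.25, radius_1 = 3.25, pos_x_2 = 11.25, pos_y_2 = 10.25, pos_z_2 = 12.75, pos_x_3 = 2.75, pos_y_3 = 4.25, pos_z_3 = 10, radius_3 = 2.75, pos_x_4 = 11.25, pos_y_4 = 12.5, pos_z_4 = 3.75, height_4 = 7, pos_x_5 = 12.5, pos_y_5 = 7.5, radius_5 = 2.75, height_5 = 2.5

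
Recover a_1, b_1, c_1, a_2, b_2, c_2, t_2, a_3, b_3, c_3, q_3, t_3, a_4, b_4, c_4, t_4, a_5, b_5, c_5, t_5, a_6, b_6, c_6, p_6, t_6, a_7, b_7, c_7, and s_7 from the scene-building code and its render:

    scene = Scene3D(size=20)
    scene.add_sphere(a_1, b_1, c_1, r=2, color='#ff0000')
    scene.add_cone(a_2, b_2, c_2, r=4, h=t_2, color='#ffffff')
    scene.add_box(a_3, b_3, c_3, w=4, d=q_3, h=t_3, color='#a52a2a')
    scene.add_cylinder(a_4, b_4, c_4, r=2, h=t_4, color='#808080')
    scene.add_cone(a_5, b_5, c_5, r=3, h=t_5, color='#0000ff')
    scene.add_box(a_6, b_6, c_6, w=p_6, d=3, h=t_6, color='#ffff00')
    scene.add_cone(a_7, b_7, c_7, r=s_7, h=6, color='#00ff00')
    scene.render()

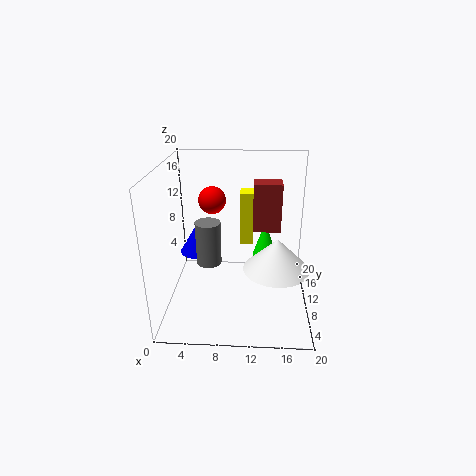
a_1 = 6
b_1 = 14
c_1 = 14
a_2 = 15
b_2 = 4
c_2 = 9
t_2 = 4
a_3 = 12
b_3 = 12
c_3 = 10
q_3 = 3
t_3 = 7
a_4 = 5
b_4 = 15
c_4 = 3
t_4 = 7
a_5 = 3
b_5 = 17
c_5 = 4
t_5 = 5
a_6 = 10
b_6 = 14
c_6 = 7
p_6 = 2
t_6 = 8
a_7 = 14
b_7 = 18
c_7 = 3
s_7 = 2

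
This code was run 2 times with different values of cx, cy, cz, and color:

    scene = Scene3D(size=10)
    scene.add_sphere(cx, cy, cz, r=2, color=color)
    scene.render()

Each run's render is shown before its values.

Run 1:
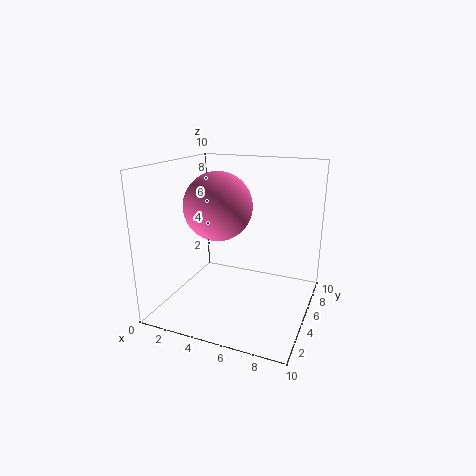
cx = 5
cy = 2
cz = 8
color = 'hotpink'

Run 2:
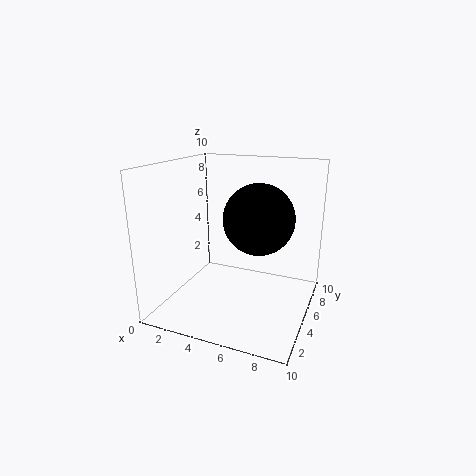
cx = 7.5
cy = 2
cz = 7.5
color = 'black'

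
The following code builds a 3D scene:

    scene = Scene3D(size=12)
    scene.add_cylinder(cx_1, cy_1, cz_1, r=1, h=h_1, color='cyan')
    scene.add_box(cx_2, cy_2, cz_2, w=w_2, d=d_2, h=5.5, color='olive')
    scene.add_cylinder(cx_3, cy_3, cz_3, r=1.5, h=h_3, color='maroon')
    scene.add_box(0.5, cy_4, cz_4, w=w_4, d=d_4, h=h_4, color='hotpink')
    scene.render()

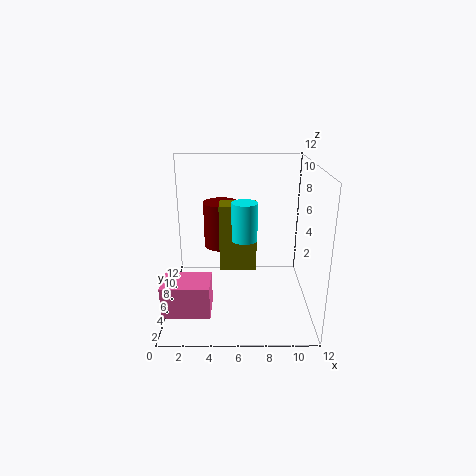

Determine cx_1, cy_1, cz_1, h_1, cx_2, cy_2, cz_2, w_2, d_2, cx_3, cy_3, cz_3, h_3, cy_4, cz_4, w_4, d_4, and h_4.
cx_1 = 6.5; cy_1 = 4.5; cz_1 = 6.5; h_1 = 3; cx_2 = 4.5; cy_2 = 5; cz_2 = 3.5; w_2 = 3; d_2 = 2; cx_3 = 4.5; cy_3 = 8; cz_3 = 4.5; h_3 = 4; cy_4 = 0.5; cz_4 = 2; w_4 = 3.5; d_4 = 2.5; h_4 = 2.5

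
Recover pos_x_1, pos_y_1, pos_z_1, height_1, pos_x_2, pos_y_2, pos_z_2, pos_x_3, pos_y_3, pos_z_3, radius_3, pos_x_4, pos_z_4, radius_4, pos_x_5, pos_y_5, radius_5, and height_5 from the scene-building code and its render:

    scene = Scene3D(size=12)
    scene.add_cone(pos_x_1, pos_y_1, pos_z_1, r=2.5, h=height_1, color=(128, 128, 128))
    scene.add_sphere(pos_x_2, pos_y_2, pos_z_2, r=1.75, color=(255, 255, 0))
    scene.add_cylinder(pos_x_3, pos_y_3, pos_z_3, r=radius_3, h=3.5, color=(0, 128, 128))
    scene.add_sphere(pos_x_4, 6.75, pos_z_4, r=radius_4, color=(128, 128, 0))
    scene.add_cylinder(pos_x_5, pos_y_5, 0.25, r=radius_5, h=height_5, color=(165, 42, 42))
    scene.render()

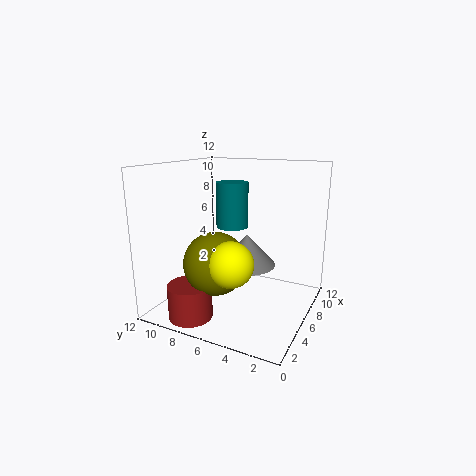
pos_x_1 = 7.25, pos_y_1 = 5.75, pos_z_1 = 3.25, height_1 = 2.75, pos_x_2 = 2.75, pos_y_2 = 5, pos_z_2 = 5, pos_x_3 = 5, pos_y_3 = 6, pos_z_3 = 7.25, radius_3 = 1.25, pos_x_4 = 3.5, pos_z_4 = 4.5, radius_4 = 2.5, pos_x_5 = 2, pos_y_5 = 8.25, radius_5 = 1.75, height_5 = 2.75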